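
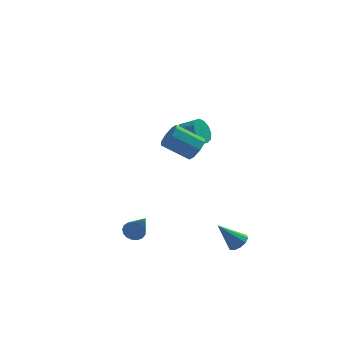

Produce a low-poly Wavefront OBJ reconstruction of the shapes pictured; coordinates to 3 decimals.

v 1.247 2.875 0.368
v 1.77 3.257 -0.119
v 2.556 2.846 0.405
v 2.033 2.465 0.892
v 1.687 3.541 0.229
v 2.473 3.13 0.752
v 1.464 3.614 0.621
v 2.251 3.203 1.144
v 1.173 3.452 0.932
v 1.959 3.041 1.455
v 0.905 3.107 1.065
v 1.691 2.697 1.588
v 0.745 2.689 0.976
v 1.532 2.278 1.5
v 0.745 2.33 0.695
v 1.531 1.919 1.218
v 0.904 2.144 0.31
v 1.69 1.733 0.833
v 1.172 2.19 -0.057
v 1.958 1.779 0.466
v 1.464 2.454 -0.288
v 2.25 2.043 0.235
v 1.686 2.851 -0.311
v 2.473 2.441 0.212
v 0.902 -2.473 2.674
v 1.242 -2.709 3.275
v -0.103 -2.323 4.187
v -0.442 -2.087 3.586
v 1.332 -2.166 3.178
v -0.013 -1.78 4.09
v 1.17 -1.803 2.786
v -0.175 -1.417 3.697
v 0.851 -1.832 2.328
v -0.493 -1.447 3.24
v 0.563 -2.237 2.073
v -0.782 -1.851 2.985
v 0.473 -2.78 2.17
v -0.872 -2.394 3.082
v 0.635 -3.143 2.563
v -0.71 -2.757 3.474
v 0.953 -3.113 3.02
v -0.391 -2.728 3.932
v -2.297 -2.81 -2.766
v -1.989 -2.333 -2.545
v -1.863 -3.83 -1.174
v -2.26 -2.293 -2.445
v -2.54 -2.372 -2.42
v -2.764 -2.551 -2.473
v -2.881 -2.79 -2.594
v -2.864 -3.033 -2.754
v -2.717 -3.226 -2.918
v -2.474 -3.323 -3.046
v -2.19 -3.303 -3.11
v -1.93 -3.17 -3.096
v -1.755 -2.955 -3.006
v -1.703 -2.707 -2.861
v -1.788 -2.482 -2.695
v 2.882 -3.239 -3.912
v 3.341 -3.398 -3.527
v 1.858 -3.081 -2.628
v 3.348 -3.017 -3.568
v 3.177 -2.721 -3.741
v 2.893 -2.623 -3.98
v 2.605 -2.761 -4.192
v 2.423 -3.081 -4.298
v 2.416 -3.462 -4.256
v 2.587 -3.758 -4.083
v 2.871 -3.856 -3.845
v 3.159 -3.718 -3.632
f 2 1 5
f 2 5 3
f 3 5 6
f 3 6 4
f 5 1 7
f 5 7 6
f 6 7 8
f 6 8 4
f 7 1 9
f 7 9 8
f 8 9 10
f 8 10 4
f 9 1 11
f 9 11 10
f 10 11 12
f 10 12 4
f 11 1 13
f 11 13 12
f 12 13 14
f 12 14 4
f 13 1 15
f 13 15 14
f 14 15 16
f 14 16 4
f 15 1 17
f 15 17 16
f 16 17 18
f 16 18 4
f 17 1 19
f 17 19 18
f 18 19 20
f 18 20 4
f 19 1 21
f 19 21 20
f 20 21 22
f 20 22 4
f 21 1 23
f 21 23 22
f 22 23 24
f 22 24 4
f 23 1 2
f 23 2 24
f 24 2 3
f 24 3 4
f 26 25 29
f 26 29 27
f 27 29 30
f 27 30 28
f 29 25 31
f 29 31 30
f 30 31 32
f 30 32 28
f 31 25 33
f 31 33 32
f 32 33 34
f 32 34 28
f 33 25 35
f 33 35 34
f 34 35 36
f 34 36 28
f 35 25 37
f 35 37 36
f 36 37 38
f 36 38 28
f 37 25 39
f 37 39 38
f 38 39 40
f 38 40 28
f 39 25 41
f 39 41 40
f 40 41 42
f 40 42 28
f 41 25 26
f 41 26 42
f 42 26 27
f 42 27 28
f 44 43 46
f 44 46 45
f 46 43 47
f 46 47 45
f 47 43 48
f 47 48 45
f 48 43 49
f 48 49 45
f 49 43 50
f 49 50 45
f 50 43 51
f 50 51 45
f 51 43 52
f 51 52 45
f 52 43 53
f 52 53 45
f 53 43 54
f 53 54 45
f 54 43 55
f 54 55 45
f 55 43 56
f 55 56 45
f 56 43 57
f 56 57 45
f 57 43 44
f 57 44 45
f 59 58 61
f 59 61 60
f 61 58 62
f 61 62 60
f 62 58 63
f 62 63 60
f 63 58 64
f 63 64 60
f 64 58 65
f 64 65 60
f 65 58 66
f 65 66 60
f 66 58 67
f 66 67 60
f 67 58 68
f 67 68 60
f 68 58 69
f 68 69 60
f 69 58 59
f 69 59 60



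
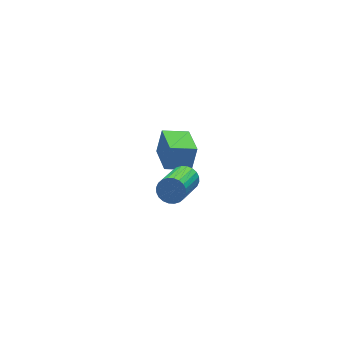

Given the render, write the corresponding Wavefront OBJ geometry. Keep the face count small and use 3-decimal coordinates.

v -0.063 0.833 -1.457
v 0.325 1.007 -0.144
v 0.349 2.489 -1.798
v 0.737 2.663 -0.485
v 1.183 0.457 -1.775
v 1.571 0.631 -0.462
v 1.595 2.113 -2.116
v 1.983 2.287 -0.803
v -1.044 -3.131 2.128
v -0.518 -3.497 2.353
v -1.829 -4.776 3.338
v -2.356 -4.409 3.112
v -0.544 -3.319 2.548
v -1.856 -4.598 3.533
v -0.647 -3.113 2.679
v -1.959 -4.392 3.664
v -0.81 -2.909 2.726
v -2.122 -4.188 3.711
v -1.009 -2.739 2.682
v -2.321 -4.018 3.667
v -1.213 -2.629 2.554
v -2.525 -3.907 3.539
v -1.392 -2.595 2.36
v -2.704 -3.873 3.345
v -1.517 -2.642 2.132
v -2.829 -3.921 3.116
v -1.571 -2.764 1.902
v -2.882 -4.043 2.887
v -1.544 -2.942 1.707
v -2.856 -4.221 2.692
v -1.441 -3.148 1.576
v -2.753 -4.427 2.561
v -1.278 -3.352 1.529
v -2.59 -4.631 2.514
v -1.079 -3.522 1.573
v -2.391 -4.801 2.558
v -0.875 -3.633 1.701
v -2.187 -4.911 2.686
v -0.696 -3.667 1.895
v -2.008 -4.945 2.88
v -0.571 -3.619 2.124
v -1.883 -4.898 3.108
f 2 4 1
f 5 2 1
f 1 4 3
f 3 5 1
f 2 8 4
f 6 2 5
f 6 8 2
f 4 8 3
f 7 5 3
f 3 8 7
f 7 6 5
f 8 6 7
f 10 9 13
f 10 13 11
f 11 13 14
f 11 14 12
f 13 9 15
f 13 15 14
f 14 15 16
f 14 16 12
f 15 9 17
f 15 17 16
f 16 17 18
f 16 18 12
f 17 9 19
f 17 19 18
f 18 19 20
f 18 20 12
f 19 9 21
f 19 21 20
f 20 21 22
f 20 22 12
f 21 9 23
f 21 23 22
f 22 23 24
f 22 24 12
f 23 9 25
f 23 25 24
f 24 25 26
f 24 26 12
f 25 9 27
f 25 27 26
f 26 27 28
f 26 28 12
f 27 9 29
f 27 29 28
f 28 29 30
f 28 30 12
f 29 9 31
f 29 31 30
f 30 31 32
f 30 32 12
f 31 9 33
f 31 33 32
f 32 33 34
f 32 34 12
f 33 9 35
f 33 35 34
f 34 35 36
f 34 36 12
f 35 9 37
f 35 37 36
f 36 37 38
f 36 38 12
f 37 9 39
f 37 39 38
f 38 39 40
f 38 40 12
f 39 9 41
f 39 41 40
f 40 41 42
f 40 42 12
f 41 9 10
f 41 10 42
f 42 10 11
f 42 11 12



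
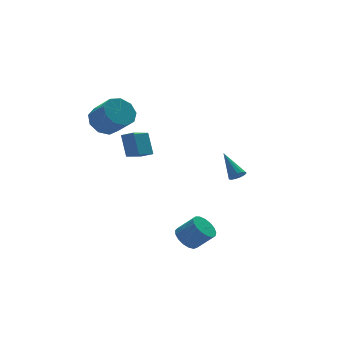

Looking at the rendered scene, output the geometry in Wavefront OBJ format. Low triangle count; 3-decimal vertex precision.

v -2.69 3.149 2.96
v -1.759 3.652 3.18
v -1.36 2.413 4.32
v -2.29 1.911 4.1
v -2.291 3.896 3.632
v -1.891 2.657 4.771
v -3.009 3.79 3.769
v -2.609 2.551 4.908
v -3.578 3.385 3.528
v -3.178 2.146 4.667
v -3.731 2.87 3.021
v -3.332 1.631 4.161
v -3.397 2.485 2.486
v -2.998 1.246 3.625
v -2.732 2.412 2.173
v -2.333 1.173 3.312
v -2.047 2.683 2.228
v -1.648 1.444 3.367
v -1.663 3.173 2.626
v -1.264 1.934 3.765
v -2.074 1.642 0.601
v -1.969 2.488 1.931
v -0.716 2.494 -0.049
v -0.611 3.34 1.281
v -1.569 1.08 0.919
v -1.464 1.926 2.249
v -0.211 1.932 0.269
v -0.106 2.778 1.599
v 3.16 -1.876 -0.623
v 3.687 -1.755 -0.725
v 3.06 -0.424 0.583
v 3.519 -1.595 -0.931
v 3.238 -1.525 -1.039
v 2.931 -1.565 -1.015
v 2.697 -1.705 -0.867
v 2.61 -1.898 -0.641
v 2.698 -2.085 -0.41
v 2.932 -2.205 -0.246
v 3.238 -2.221 -0.202
v 3.52 -2.127 -0.291
v 3.687 -1.953 -0.486
v -0.938 -3.432 -3.877
v -0.541 -3.914 -4.482
v 0.236 -4.571 -3.448
v -0.162 -4.088 -2.843
v -0.299 -3.577 -4.449
v 0.477 -4.233 -3.415
v -0.204 -3.206 -4.285
v 0.573 -3.863 -3.251
v -0.277 -2.887 -4.028
v 0.5 -3.544 -2.994
v -0.501 -2.693 -3.736
v 0.275 -3.349 -2.702
v -0.826 -2.668 -3.476
v -0.049 -3.324 -2.442
v -1.176 -2.818 -3.308
v -0.4 -3.474 -2.275
v -1.472 -3.108 -3.271
v -0.695 -3.765 -2.237
v -1.646 -3.473 -3.372
v -0.869 -4.13 -2.338
v -1.657 -3.828 -3.589
v -0.88 -4.485 -2.555
v -1.504 -4.093 -3.872
v -0.727 -4.749 -2.838
v -1.221 -4.206 -4.156
v -0.445 -4.862 -3.122
v -0.874 -4.141 -4.376
v -0.097 -4.798 -3.342
f 2 1 5
f 2 5 3
f 3 5 6
f 3 6 4
f 5 1 7
f 5 7 6
f 6 7 8
f 6 8 4
f 7 1 9
f 7 9 8
f 8 9 10
f 8 10 4
f 9 1 11
f 9 11 10
f 10 11 12
f 10 12 4
f 11 1 13
f 11 13 12
f 12 13 14
f 12 14 4
f 13 1 15
f 13 15 14
f 14 15 16
f 14 16 4
f 15 1 17
f 15 17 16
f 16 17 18
f 16 18 4
f 17 1 19
f 17 19 18
f 18 19 20
f 18 20 4
f 19 1 2
f 19 2 20
f 20 2 3
f 20 3 4
f 22 24 21
f 25 22 21
f 21 24 23
f 23 25 21
f 22 28 24
f 26 22 25
f 26 28 22
f 24 28 23
f 27 25 23
f 23 28 27
f 27 26 25
f 28 26 27
f 30 29 32
f 30 32 31
f 32 29 33
f 32 33 31
f 33 29 34
f 33 34 31
f 34 29 35
f 34 35 31
f 35 29 36
f 35 36 31
f 36 29 37
f 36 37 31
f 37 29 38
f 37 38 31
f 38 29 39
f 38 39 31
f 39 29 40
f 39 40 31
f 40 29 41
f 40 41 31
f 41 29 30
f 41 30 31
f 43 42 46
f 43 46 44
f 44 46 47
f 44 47 45
f 46 42 48
f 46 48 47
f 47 48 49
f 47 49 45
f 48 42 50
f 48 50 49
f 49 50 51
f 49 51 45
f 50 42 52
f 50 52 51
f 51 52 53
f 51 53 45
f 52 42 54
f 52 54 53
f 53 54 55
f 53 55 45
f 54 42 56
f 54 56 55
f 55 56 57
f 55 57 45
f 56 42 58
f 56 58 57
f 57 58 59
f 57 59 45
f 58 42 60
f 58 60 59
f 59 60 61
f 59 61 45
f 60 42 62
f 60 62 61
f 61 62 63
f 61 63 45
f 62 42 64
f 62 64 63
f 63 64 65
f 63 65 45
f 64 42 66
f 64 66 65
f 65 66 67
f 65 67 45
f 66 42 68
f 66 68 67
f 67 68 69
f 67 69 45
f 68 42 43
f 68 43 69
f 69 43 44
f 69 44 45



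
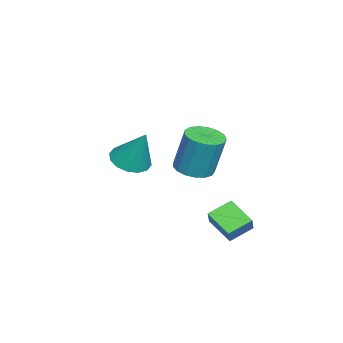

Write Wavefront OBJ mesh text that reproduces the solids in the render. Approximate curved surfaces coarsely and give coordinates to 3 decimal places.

v -3.584 -4.061 -2.44
v -2.834 -3.509 -2.903
v -3.036 -3.179 -0.5
v -3.27 -3.194 -2.922
v -3.791 -3.112 -2.813
v -4.256 -3.284 -2.603
v -4.541 -3.664 -2.35
v -4.57 -4.15 -2.121
v -4.334 -4.612 -1.977
v -3.898 -4.927 -1.958
v -3.377 -5.009 -2.067
v -2.912 -4.838 -2.277
v -2.627 -4.458 -2.53
v -2.598 -3.971 -2.759
v 1.618 0.065 -0.1
v 2.353 -0.48 -0.003
v 2.477 0.051 2.056
v 1.742 0.595 1.96
v 2.525 -0.09 -0.114
v 2.649 0.441 1.945
v 2.489 0.335 -0.222
v 2.613 0.866 1.838
v 2.254 0.699 -0.301
v 2.377 1.23 1.758
v 1.873 0.917 -0.335
v 1.996 1.448 1.724
v 1.433 0.94 -0.314
v 1.557 1.471 1.745
v 1.036 0.762 -0.245
v 1.16 1.293 1.814
v 0.773 0.425 -0.142
v 0.896 0.956 1.917
v 0.703 0.005 -0.029
v 0.826 0.536 2.03
v 0.843 -0.401 0.067
v 0.966 0.13 2.126
v 1.16 -0.701 0.125
v 1.284 -0.17 2.184
v 1.582 -0.825 0.132
v 1.706 -0.294 2.191
v 2.013 -0.746 0.086
v 2.137 -0.215 2.145
v -0.23 2.35 -4.456
v -1.016 1.259 -3.749
v 0.413 2.415 -3.641
v -0.374 1.324 -2.933
v 0.534 1.456 -4.987
v -0.253 0.365 -4.279
v 1.176 1.521 -4.171
v 0.39 0.43 -3.464
f 2 1 4
f 2 4 3
f 4 1 5
f 4 5 3
f 5 1 6
f 5 6 3
f 6 1 7
f 6 7 3
f 7 1 8
f 7 8 3
f 8 1 9
f 8 9 3
f 9 1 10
f 9 10 3
f 10 1 11
f 10 11 3
f 11 1 12
f 11 12 3
f 12 1 13
f 12 13 3
f 13 1 14
f 13 14 3
f 14 1 2
f 14 2 3
f 16 15 19
f 16 19 17
f 17 19 20
f 17 20 18
f 19 15 21
f 19 21 20
f 20 21 22
f 20 22 18
f 21 15 23
f 21 23 22
f 22 23 24
f 22 24 18
f 23 15 25
f 23 25 24
f 24 25 26
f 24 26 18
f 25 15 27
f 25 27 26
f 26 27 28
f 26 28 18
f 27 15 29
f 27 29 28
f 28 29 30
f 28 30 18
f 29 15 31
f 29 31 30
f 30 31 32
f 30 32 18
f 31 15 33
f 31 33 32
f 32 33 34
f 32 34 18
f 33 15 35
f 33 35 34
f 34 35 36
f 34 36 18
f 35 15 37
f 35 37 36
f 36 37 38
f 36 38 18
f 37 15 39
f 37 39 38
f 38 39 40
f 38 40 18
f 39 15 41
f 39 41 40
f 40 41 42
f 40 42 18
f 41 15 16
f 41 16 42
f 42 16 17
f 42 17 18
f 44 46 43
f 47 44 43
f 43 46 45
f 45 47 43
f 44 50 46
f 48 44 47
f 48 50 44
f 46 50 45
f 49 47 45
f 45 50 49
f 49 48 47
f 50 48 49



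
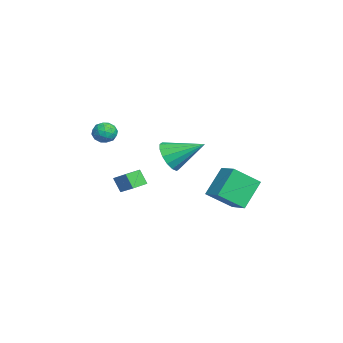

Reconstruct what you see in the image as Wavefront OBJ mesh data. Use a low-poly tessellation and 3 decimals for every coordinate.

v 2.564 3.468 -2.47
v 2.883 2.126 -1.425
v 1.671 4.318 -1.104
v 1.991 2.977 -0.059
v 3.589 3.983 -2.121
v 3.909 2.642 -1.076
v 2.697 4.834 -0.755
v 3.016 3.492 0.29
v 2.597 0.414 1.007
v 3.413 0.507 0.51
v 2.983 2.086 1.953
v 3.069 0.74 0.237
v 2.599 0.886 0.171
v 2.128 0.906 0.329
v 1.783 0.794 0.668
v 1.656 0.58 1.098
v 1.781 0.321 1.504
v 2.124 0.088 1.776
v 2.594 -0.059 1.842
v 3.065 -0.078 1.685
v 3.411 0.034 1.345
v 3.538 0.248 0.915
v 1.874 -1.608 -0.391
v 2.794 -1.022 0.24
v 2.204 -1.266 -1.19
v 3.124 -0.68 -0.559
v 2.376 -2.3 -0.481
v 3.296 -1.714 0.15
v 2.706 -1.958 -1.28
v 3.626 -1.372 -0.649
v 0.7 -2.028 2.051
v 1.246 -2.298 1.741
v 0.294 -3.042 2.219
v 0.84 -3.312 1.909
v 0.908 -3.008 2.518
v 1.159 -2.381 2.413
v 0.381 -2.959 1.547
v 0.632 -2.332 1.442
v 1.049 -2.873 1.429
v 1.375 -2.904 2.029
v 0.165 -2.436 1.931
v 0.491 -2.467 2.531
v 1.008 -2.074 1.881
v 0.532 -3.266 2.079
v 0.572 -3.088 2.437
v 0.892 -3.246 2.254
v 0.957 -2.123 2.276
v 1.278 -2.281 2.094
v 1.08 -2.699 2.551
v 0.262 -3.059 1.866
v 0.583 -3.217 1.684
v 0.648 -2.094 1.706
v 0.968 -2.252 1.523
v 0.46 -2.641 1.409
v 1.214 -2.57 1.515
v 0.975 -3.167 1.615
v 0.705 -2.959 1.401
v 0.853 -2.591 1.34
v 1.405 -2.588 1.868
v 1.167 -3.185 1.967
v 1.207 -3.006 2.325
v 1.354 -2.637 2.264
v 1.289 -2.927 1.685
v 0.373 -2.155 1.993
v 0.135 -2.752 2.092
v 0.186 -2.703 1.696
v 0.333 -2.334 1.635
v 0.565 -2.173 2.345
v 0.326 -2.77 2.445
v 0.687 -2.749 2.62
v 0.835 -2.381 2.559
v 0.251 -2.413 2.275
f 2 4 1
f 5 2 1
f 1 4 3
f 3 5 1
f 2 8 4
f 6 2 5
f 6 8 2
f 4 8 3
f 7 5 3
f 3 8 7
f 7 6 5
f 8 6 7
f 10 9 12
f 10 12 11
f 12 9 13
f 12 13 11
f 13 9 14
f 13 14 11
f 14 9 15
f 14 15 11
f 15 9 16
f 15 16 11
f 16 9 17
f 16 17 11
f 17 9 18
f 17 18 11
f 18 9 19
f 18 19 11
f 19 9 20
f 19 20 11
f 20 9 21
f 20 21 11
f 21 9 22
f 21 22 11
f 22 9 10
f 22 10 11
f 24 26 23
f 27 24 23
f 23 26 25
f 25 27 23
f 24 30 26
f 28 24 27
f 28 30 24
f 26 30 25
f 29 27 25
f 25 30 29
f 29 28 27
f 30 28 29
f 31 68 47
f 68 42 71
f 47 71 36
f 68 71 47
f 31 47 43
f 47 36 48
f 43 48 32
f 47 48 43
f 31 43 52
f 43 32 53
f 52 53 38
f 43 53 52
f 31 52 64
f 52 38 67
f 64 67 41
f 52 67 64
f 31 64 68
f 64 41 72
f 68 72 42
f 64 72 68
f 32 48 59
f 48 36 62
f 59 62 40
f 48 62 59
f 36 71 49
f 71 42 70
f 49 70 35
f 71 70 49
f 42 72 69
f 72 41 65
f 69 65 33
f 72 65 69
f 41 67 66
f 67 38 54
f 66 54 37
f 67 54 66
f 38 53 58
f 53 32 55
f 58 55 39
f 53 55 58
f 34 60 46
f 60 40 61
f 46 61 35
f 60 61 46
f 34 46 44
f 46 35 45
f 44 45 33
f 46 45 44
f 34 44 51
f 44 33 50
f 51 50 37
f 44 50 51
f 34 51 56
f 51 37 57
f 56 57 39
f 51 57 56
f 34 56 60
f 56 39 63
f 60 63 40
f 56 63 60
f 35 61 49
f 61 40 62
f 49 62 36
f 61 62 49
f 33 45 69
f 45 35 70
f 69 70 42
f 45 70 69
f 37 50 66
f 50 33 65
f 66 65 41
f 50 65 66
f 39 57 58
f 57 37 54
f 58 54 38
f 57 54 58
f 40 63 59
f 63 39 55
f 59 55 32
f 63 55 59



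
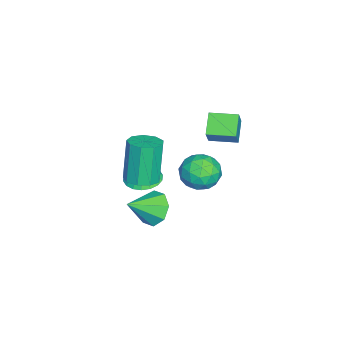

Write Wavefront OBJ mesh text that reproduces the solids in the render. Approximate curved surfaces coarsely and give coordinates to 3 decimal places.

v -3.944 1.367 -2.739
v -2.943 1.174 -2.744
v -4.177 0.126 -1.676
v -3.176 -0.067 -1.681
v -3.529 0.788 -1.25
v -3.384 1.555 -1.907
v -3.736 -0.255 -2.513
v -3.591 0.512 -3.17
v -2.814 0.172 -2.604
v -2.686 0.816 -1.824
v -4.434 0.484 -2.596
v -4.306 1.128 -1.816
v -3.423 1.379 -2.835
v -3.697 -0.079 -1.585
v -3.904 0.423 -1.332
v -3.316 0.31 -1.335
v -3.683 1.603 -2.343
v -3.094 1.49 -2.346
v -3.438 1.263 -1.468
v -4.026 -0.19 -2.074
v -3.437 -0.303 -2.077
v -3.804 0.99 -3.085
v -3.216 0.877 -3.088
v -3.682 0.037 -2.952
v -2.758 0.677 -2.756
v -2.896 -0.052 -2.131
v -3.225 -0.163 -2.62
v -3.14 0.288 -3.006
v -2.683 1.056 -2.297
v -2.82 0.327 -1.672
v -3.028 0.829 -1.419
v -2.943 1.28 -1.805
v -2.607 0.467 -2.215
v -4.3 0.973 -2.748
v -4.437 0.244 -2.123
v -4.177 0.02 -2.615
v -4.092 0.471 -3.001
v -4.224 1.352 -2.289
v -4.362 0.623 -1.664
v -3.98 1.012 -1.414
v -3.895 1.463 -1.8
v -4.513 0.833 -2.205
v -2.777 1.163 0.691
v -3.758 1.078 1.34
v -2.857 2.459 0.739
v -3.839 2.374 1.388
v -2.181 1.166 1.592
v -3.163 1.081 2.241
v -2.262 2.462 1.64
v -3.243 2.377 2.289
v -1.072 -1.316 -0.891
v -0.227 -1.173 -0.964
v -0.968 -1.384 0.171
v -0.37 -0.82 -0.928
v -0.653 -0.565 -0.884
v -1.018 -0.459 -0.842
v -1.394 -0.523 -0.809
v -1.706 -0.744 -0.793
v -1.893 -1.078 -0.796
v -1.917 -1.459 -0.818
v -1.773 -1.812 -0.855
v -1.491 -2.067 -0.899
v -1.125 -2.173 -0.941
v -0.749 -2.109 -0.974
v -0.437 -1.888 -0.99
v -0.251 -1.554 -0.987
v -0.755 -0.773 -2.595
v -0.424 -1.177 -3.365
v 0.155 -1.727 -1.705
v -0.035 -0.617 -3.163
v -0.067 -0.148 -2.628
v -0.502 -0.046 -2.074
v -1.085 -0.37 -1.825
v -1.475 -0.93 -2.028
v -1.442 -1.399 -2.562
v -1.007 -1.501 -3.116
v 1.727 -0.653 1.584
v 2.294 -1.146 1.754
v 1.739 -1.12 3.685
v 1.173 -0.627 3.516
v 2.467 -0.651 1.797
v 1.913 -0.624 3.728
v 2.295 -0.157 1.74
v 1.74 -0.13 3.672
v 1.856 0.105 1.611
v 1.302 0.132 3.542
v 1.358 0.012 1.469
v 0.803 0.039 3.401
v 1.032 -0.392 1.381
v 0.477 -0.366 3.313
v 1.032 -0.919 1.388
v 0.477 -0.892 3.32
v 1.357 -1.321 1.487
v 0.802 -1.295 3.419
v 1.855 -1.411 1.631
v 1.301 -1.384 3.563
f 1 38 17
f 38 12 41
f 17 41 6
f 38 41 17
f 1 17 13
f 17 6 18
f 13 18 2
f 17 18 13
f 1 13 22
f 13 2 23
f 22 23 8
f 13 23 22
f 1 22 34
f 22 8 37
f 34 37 11
f 22 37 34
f 1 34 38
f 34 11 42
f 38 42 12
f 34 42 38
f 2 18 29
f 18 6 32
f 29 32 10
f 18 32 29
f 6 41 19
f 41 12 40
f 19 40 5
f 41 40 19
f 12 42 39
f 42 11 35
f 39 35 3
f 42 35 39
f 11 37 36
f 37 8 24
f 36 24 7
f 37 24 36
f 8 23 28
f 23 2 25
f 28 25 9
f 23 25 28
f 4 30 16
f 30 10 31
f 16 31 5
f 30 31 16
f 4 16 14
f 16 5 15
f 14 15 3
f 16 15 14
f 4 14 21
f 14 3 20
f 21 20 7
f 14 20 21
f 4 21 26
f 21 7 27
f 26 27 9
f 21 27 26
f 4 26 30
f 26 9 33
f 30 33 10
f 26 33 30
f 5 31 19
f 31 10 32
f 19 32 6
f 31 32 19
f 3 15 39
f 15 5 40
f 39 40 12
f 15 40 39
f 7 20 36
f 20 3 35
f 36 35 11
f 20 35 36
f 9 27 28
f 27 7 24
f 28 24 8
f 27 24 28
f 10 33 29
f 33 9 25
f 29 25 2
f 33 25 29
f 44 46 43
f 47 44 43
f 43 46 45
f 45 47 43
f 44 50 46
f 48 44 47
f 48 50 44
f 46 50 45
f 49 47 45
f 45 50 49
f 49 48 47
f 50 48 49
f 52 51 54
f 52 54 53
f 54 51 55
f 54 55 53
f 55 51 56
f 55 56 53
f 56 51 57
f 56 57 53
f 57 51 58
f 57 58 53
f 58 51 59
f 58 59 53
f 59 51 60
f 59 60 53
f 60 51 61
f 60 61 53
f 61 51 62
f 61 62 53
f 62 51 63
f 62 63 53
f 63 51 64
f 63 64 53
f 64 51 65
f 64 65 53
f 65 51 66
f 65 66 53
f 66 51 52
f 66 52 53
f 68 67 70
f 68 70 69
f 70 67 71
f 70 71 69
f 71 67 72
f 71 72 69
f 72 67 73
f 72 73 69
f 73 67 74
f 73 74 69
f 74 67 75
f 74 75 69
f 75 67 76
f 75 76 69
f 76 67 68
f 76 68 69
f 78 77 81
f 78 81 79
f 79 81 82
f 79 82 80
f 81 77 83
f 81 83 82
f 82 83 84
f 82 84 80
f 83 77 85
f 83 85 84
f 84 85 86
f 84 86 80
f 85 77 87
f 85 87 86
f 86 87 88
f 86 88 80
f 87 77 89
f 87 89 88
f 88 89 90
f 88 90 80
f 89 77 91
f 89 91 90
f 90 91 92
f 90 92 80
f 91 77 93
f 91 93 92
f 92 93 94
f 92 94 80
f 93 77 95
f 93 95 94
f 94 95 96
f 94 96 80
f 95 77 78
f 95 78 96
f 96 78 79
f 96 79 80



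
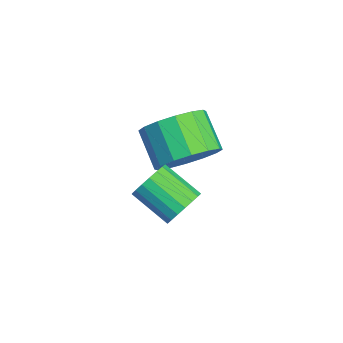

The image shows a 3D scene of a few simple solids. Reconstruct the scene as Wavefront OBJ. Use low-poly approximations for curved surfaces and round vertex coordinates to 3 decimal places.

v -1.331 0.594 -1.512
v -0.703 0.527 -0.648
v -1.862 0.299 0.176
v -2.489 0.366 -0.688
v -0.836 1.063 -0.687
v -1.995 0.835 0.137
v -1.102 1.474 -0.947
v -2.261 1.246 -0.123
v -1.429 1.648 -1.359
v -2.588 1.42 -0.535
v -1.73 1.54 -1.811
v -2.889 1.313 -0.988
v -1.923 1.179 -2.184
v -3.082 0.951 -1.36
v -1.958 0.661 -2.376
v -3.117 0.433 -1.552
v -1.825 0.125 -2.337
v -2.984 -0.103 -1.513
v -1.559 -0.286 -2.077
v -2.718 -0.514 -1.253
v -1.232 -0.46 -1.665
v -2.391 -0.688 -0.841
v -0.931 -0.353 -1.212
v -2.09 -0.58 -0.389
v -0.738 0.009 -0.84
v -1.897 -0.219 -0.016
v 1.241 -0.148 -1.088
v 1.681 -0.222 -0.562
v 0.759 -1.045 0.095
v 0.319 -0.972 -0.432
v 1.518 0.026 -0.481
v 0.596 -0.797 0.176
v 1.301 0.238 -0.52
v 0.378 -0.585 0.136
v 1.071 0.375 -0.672
v 0.148 -0.448 -0.015
v 0.875 0.407 -0.906
v -0.048 -0.416 -0.25
v 0.752 0.33 -1.177
v -0.171 -0.493 -0.52
v 0.726 0.158 -1.429
v -0.197 -0.665 -0.773
v 0.801 -0.075 -1.615
v -0.121 -0.898 -0.958
v 0.964 -0.323 -1.696
v 0.042 -1.146 -1.039
v 1.182 -0.535 -1.656
v 0.259 -1.358 -1
v 1.412 -0.672 -1.505
v 0.489 -1.495 -0.848
v 1.608 -0.704 -1.27
v 0.685 -1.527 -0.614
v 1.731 -0.627 -1
v 0.808 -1.45 -0.343
v 1.757 -0.455 -0.747
v 0.834 -1.278 -0.091
f 2 1 5
f 2 5 3
f 3 5 6
f 3 6 4
f 5 1 7
f 5 7 6
f 6 7 8
f 6 8 4
f 7 1 9
f 7 9 8
f 8 9 10
f 8 10 4
f 9 1 11
f 9 11 10
f 10 11 12
f 10 12 4
f 11 1 13
f 11 13 12
f 12 13 14
f 12 14 4
f 13 1 15
f 13 15 14
f 14 15 16
f 14 16 4
f 15 1 17
f 15 17 16
f 16 17 18
f 16 18 4
f 17 1 19
f 17 19 18
f 18 19 20
f 18 20 4
f 19 1 21
f 19 21 20
f 20 21 22
f 20 22 4
f 21 1 23
f 21 23 22
f 22 23 24
f 22 24 4
f 23 1 25
f 23 25 24
f 24 25 26
f 24 26 4
f 25 1 2
f 25 2 26
f 26 2 3
f 26 3 4
f 28 27 31
f 28 31 29
f 29 31 32
f 29 32 30
f 31 27 33
f 31 33 32
f 32 33 34
f 32 34 30
f 33 27 35
f 33 35 34
f 34 35 36
f 34 36 30
f 35 27 37
f 35 37 36
f 36 37 38
f 36 38 30
f 37 27 39
f 37 39 38
f 38 39 40
f 38 40 30
f 39 27 41
f 39 41 40
f 40 41 42
f 40 42 30
f 41 27 43
f 41 43 42
f 42 43 44
f 42 44 30
f 43 27 45
f 43 45 44
f 44 45 46
f 44 46 30
f 45 27 47
f 45 47 46
f 46 47 48
f 46 48 30
f 47 27 49
f 47 49 48
f 48 49 50
f 48 50 30
f 49 27 51
f 49 51 50
f 50 51 52
f 50 52 30
f 51 27 53
f 51 53 52
f 52 53 54
f 52 54 30
f 53 27 55
f 53 55 54
f 54 55 56
f 54 56 30
f 55 27 28
f 55 28 56
f 56 28 29
f 56 29 30



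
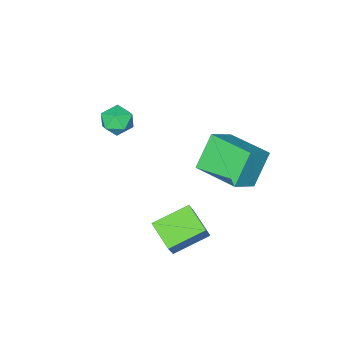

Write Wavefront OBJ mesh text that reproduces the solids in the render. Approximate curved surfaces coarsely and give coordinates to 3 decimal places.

v 0.66 2.819 -0.621
v 0.453 1.657 -0.077
v -0.756 3.345 -0.037
v -0.963 2.182 0.507
v 1.283 3.238 0.513
v 1.076 2.075 1.057
v -0.133 3.763 1.097
v -0.34 2.601 1.641
v -1.189 -1.549 2.953
v -0.575 -1.341 3.345
v -0.985 -2.719 3.255
v -0.371 -2.511 3.647
v -1.061 -2.322 3.895
v -1.187 -1.599 3.709
v -0.373 -2.461 2.891
v -0.499 -1.738 2.705
v -0.071 -1.905 3.306
v -0.496 -1.819 3.927
v -1.064 -2.241 2.673
v -1.489 -2.155 3.294
v -3.204 0.995 0.875
v -4.172 0.824 2.238
v -3.429 2.94 0.96
v -4.397 2.769 2.322
v -2.063 1.091 1.698
v -3.031 0.92 3.06
v -2.288 3.036 1.782
v -3.256 2.865 3.145
f 2 4 1
f 5 2 1
f 1 4 3
f 3 5 1
f 2 8 4
f 6 2 5
f 6 8 2
f 4 8 3
f 7 5 3
f 3 8 7
f 7 6 5
f 8 6 7
f 9 20 14
f 9 14 10
f 9 10 16
f 9 16 19
f 9 19 20
f 10 14 18
f 14 20 13
f 20 19 11
f 19 16 15
f 16 10 17
f 12 18 13
f 12 13 11
f 12 11 15
f 12 15 17
f 12 17 18
f 13 18 14
f 11 13 20
f 15 11 19
f 17 15 16
f 18 17 10
f 22 24 21
f 25 22 21
f 21 24 23
f 23 25 21
f 22 28 24
f 26 22 25
f 26 28 22
f 24 28 23
f 27 25 23
f 23 28 27
f 27 26 25
f 28 26 27



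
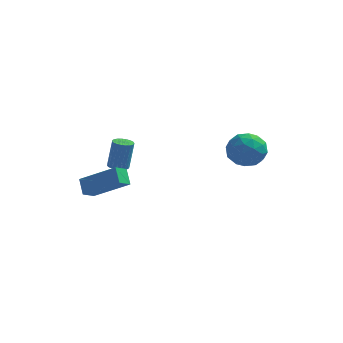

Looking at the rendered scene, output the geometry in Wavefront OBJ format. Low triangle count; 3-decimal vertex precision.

v -2.52 1.509 -4.242
v -1.977 1.615 -4.333
v -1.758 1.876 -2.708
v -2.3 1.771 -2.618
v -2.072 1.826 -4.354
v -1.852 2.088 -2.729
v -2.244 1.983 -4.356
v -2.025 2.245 -2.731
v -2.464 2.058 -4.338
v -2.244 2.32 -2.714
v -2.693 2.038 -4.304
v -2.474 2.3 -2.68
v -2.893 1.926 -4.259
v -2.673 2.188 -2.635
v -3.028 1.743 -4.211
v -2.808 2.005 -2.587
v -3.075 1.519 -4.169
v -2.855 1.781 -2.544
v -3.026 1.293 -4.139
v -2.806 1.555 -2.515
v -2.89 1.105 -4.127
v -2.67 1.367 -2.503
v -2.689 0.986 -4.135
v -2.47 1.248 -2.511
v -2.46 0.958 -4.162
v -2.24 1.22 -2.537
v -2.24 1.025 -4.202
v -2.021 1.287 -2.578
v -2.069 1.176 -4.249
v -1.85 1.438 -2.625
v -1.976 1.385 -4.296
v -1.757 1.647 -2.671
v -1.085 -4.45 -1.878
v -1.4 -3.829 -1.231
v -2.912 -4.173 -3.034
v -3.227 -3.552 -2.387
v -0.713 -3.808 -2.313
v -1.028 -3.187 -1.666
v -2.54 -3.531 -3.469
v -2.855 -2.91 -2.822
v 3.902 3.381 -2.544
v 4.422 2.56 -1.999
v 3.218 2.18 -3.701
v 3.738 1.359 -3.156
v 2.888 1.896 -2.675
v 3.311 2.638 -1.96
v 4.329 2.102 -3.74
v 4.752 2.844 -3.025
v 4.686 1.769 -2.738
v 3.796 1.642 -2.08
v 3.844 3.098 -3.62
v 2.954 2.971 -2.962
v 4.222 3.076 -2.17
v 3.418 1.664 -3.53
v 2.918 1.979 -3.248
v 3.224 1.497 -2.927
v 3.569 3.122 -2.147
v 3.875 2.64 -1.826
v 2.973 2.249 -2.224
v 3.765 2.1 -3.874
v 4.071 1.618 -3.553
v 4.416 3.243 -2.773
v 4.722 2.761 -2.452
v 4.667 2.491 -3.476
v 4.683 2.129 -2.284
v 4.281 1.422 -2.964
v 4.628 1.859 -3.308
v 4.877 2.296 -2.887
v 4.16 2.054 -1.897
v 3.758 1.348 -2.577
v 3.258 1.663 -2.295
v 3.507 2.1 -1.874
v 4.315 1.589 -2.332
v 3.882 3.392 -3.123
v 3.48 2.686 -3.803
v 4.133 2.64 -3.826
v 4.382 3.077 -3.405
v 3.359 3.318 -2.736
v 2.957 2.611 -3.416
v 2.763 2.444 -2.813
v 3.012 2.881 -2.392
v 3.325 3.151 -3.368
f 2 1 5
f 2 5 3
f 3 5 6
f 3 6 4
f 5 1 7
f 5 7 6
f 6 7 8
f 6 8 4
f 7 1 9
f 7 9 8
f 8 9 10
f 8 10 4
f 9 1 11
f 9 11 10
f 10 11 12
f 10 12 4
f 11 1 13
f 11 13 12
f 12 13 14
f 12 14 4
f 13 1 15
f 13 15 14
f 14 15 16
f 14 16 4
f 15 1 17
f 15 17 16
f 16 17 18
f 16 18 4
f 17 1 19
f 17 19 18
f 18 19 20
f 18 20 4
f 19 1 21
f 19 21 20
f 20 21 22
f 20 22 4
f 21 1 23
f 21 23 22
f 22 23 24
f 22 24 4
f 23 1 25
f 23 25 24
f 24 25 26
f 24 26 4
f 25 1 27
f 25 27 26
f 26 27 28
f 26 28 4
f 27 1 29
f 27 29 28
f 28 29 30
f 28 30 4
f 29 1 31
f 29 31 30
f 30 31 32
f 30 32 4
f 31 1 2
f 31 2 32
f 32 2 3
f 32 3 4
f 34 36 33
f 37 34 33
f 33 36 35
f 35 37 33
f 34 40 36
f 38 34 37
f 38 40 34
f 36 40 35
f 39 37 35
f 35 40 39
f 39 38 37
f 40 38 39
f 41 78 57
f 78 52 81
f 57 81 46
f 78 81 57
f 41 57 53
f 57 46 58
f 53 58 42
f 57 58 53
f 41 53 62
f 53 42 63
f 62 63 48
f 53 63 62
f 41 62 74
f 62 48 77
f 74 77 51
f 62 77 74
f 41 74 78
f 74 51 82
f 78 82 52
f 74 82 78
f 42 58 69
f 58 46 72
f 69 72 50
f 58 72 69
f 46 81 59
f 81 52 80
f 59 80 45
f 81 80 59
f 52 82 79
f 82 51 75
f 79 75 43
f 82 75 79
f 51 77 76
f 77 48 64
f 76 64 47
f 77 64 76
f 48 63 68
f 63 42 65
f 68 65 49
f 63 65 68
f 44 70 56
f 70 50 71
f 56 71 45
f 70 71 56
f 44 56 54
f 56 45 55
f 54 55 43
f 56 55 54
f 44 54 61
f 54 43 60
f 61 60 47
f 54 60 61
f 44 61 66
f 61 47 67
f 66 67 49
f 61 67 66
f 44 66 70
f 66 49 73
f 70 73 50
f 66 73 70
f 45 71 59
f 71 50 72
f 59 72 46
f 71 72 59
f 43 55 79
f 55 45 80
f 79 80 52
f 55 80 79
f 47 60 76
f 60 43 75
f 76 75 51
f 60 75 76
f 49 67 68
f 67 47 64
f 68 64 48
f 67 64 68
f 50 73 69
f 73 49 65
f 69 65 42
f 73 65 69



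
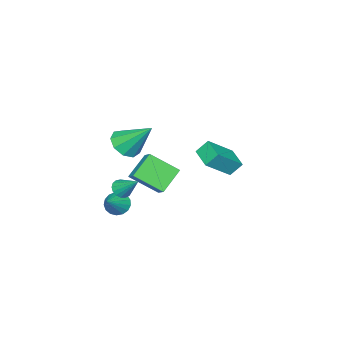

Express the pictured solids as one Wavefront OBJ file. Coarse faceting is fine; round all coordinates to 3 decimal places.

v 0.069 -3.587 -3.562
v 0.479 -4.032 -3.989
v 1.311 -3.313 -2.658
v 0.516 -3.712 -4.138
v 0.451 -3.365 -4.155
v 0.299 -3.068 -4.036
v 0.094 -2.89 -3.808
v -0.117 -2.872 -3.524
v -0.285 -3.018 -3.248
v -0.372 -3.295 -3.045
v -0.358 -3.638 -2.959
v -0.246 -3.97 -3.012
v -0.062 -4.214 -3.191
v 0.152 -4.315 -3.454
v 0.347 -4.249 -3.742
v 1.564 -1.889 2.241
v 2.195 -2.342 2.771
v 1.336 -0.451 3.739
v 2.49 -1.908 2.399
v 2.352 -1.465 1.953
v 1.845 -1.221 1.642
v 1.207 -1.29 1.611
v 0.735 -1.639 1.874
v 0.651 -2.105 2.309
v 0.995 -2.47 2.712
v 1.604 -2.564 2.894
v 1.612 -2.127 -1.078
v 2.034 -1.886 -1.412
v 1.768 -0.993 -0.062
v 1.797 -1.767 -1.508
v 1.517 -1.731 -1.505
v 1.258 -1.786 -1.404
v 1.081 -1.919 -1.229
v 1.026 -2.099 -1.019
v 1.105 -2.286 -0.822
v 1.3 -2.436 -0.684
v 1.567 -2.516 -0.636
v 1.844 -2.506 -0.689
v 2.068 -2.41 -0.832
v 2.188 -2.249 -1.03
v 2.176 -2.059 -1.239
v -2.84 -5.037 -3.548
v -4.189 -4.925 -2.519
v -3.564 -3.602 -4.652
v -4.912 -3.49 -3.623
v -2.348 -4.35 -2.977
v -3.696 -4.238 -1.948
v -3.071 -2.915 -4.081
v -4.42 -2.803 -3.052
v -1.106 1.92 0.992
v -1.516 2.367 1.684
v -0.406 2.971 0.728
v -0.817 3.418 1.42
v 0.197 1.342 2.14
v -0.214 1.789 2.832
v 0.896 2.393 1.876
v 0.486 2.84 2.568
f 2 1 4
f 2 4 3
f 4 1 5
f 4 5 3
f 5 1 6
f 5 6 3
f 6 1 7
f 6 7 3
f 7 1 8
f 7 8 3
f 8 1 9
f 8 9 3
f 9 1 10
f 9 10 3
f 10 1 11
f 10 11 3
f 11 1 12
f 11 12 3
f 12 1 13
f 12 13 3
f 13 1 14
f 13 14 3
f 14 1 15
f 14 15 3
f 15 1 2
f 15 2 3
f 17 16 19
f 17 19 18
f 19 16 20
f 19 20 18
f 20 16 21
f 20 21 18
f 21 16 22
f 21 22 18
f 22 16 23
f 22 23 18
f 23 16 24
f 23 24 18
f 24 16 25
f 24 25 18
f 25 16 26
f 25 26 18
f 26 16 17
f 26 17 18
f 28 27 30
f 28 30 29
f 30 27 31
f 30 31 29
f 31 27 32
f 31 32 29
f 32 27 33
f 32 33 29
f 33 27 34
f 33 34 29
f 34 27 35
f 34 35 29
f 35 27 36
f 35 36 29
f 36 27 37
f 36 37 29
f 37 27 38
f 37 38 29
f 38 27 39
f 38 39 29
f 39 27 40
f 39 40 29
f 40 27 41
f 40 41 29
f 41 27 28
f 41 28 29
f 43 45 42
f 46 43 42
f 42 45 44
f 44 46 42
f 43 49 45
f 47 43 46
f 47 49 43
f 45 49 44
f 48 46 44
f 44 49 48
f 48 47 46
f 49 47 48
f 51 53 50
f 54 51 50
f 50 53 52
f 52 54 50
f 51 57 53
f 55 51 54
f 55 57 51
f 53 57 52
f 56 54 52
f 52 57 56
f 56 55 54
f 57 55 56



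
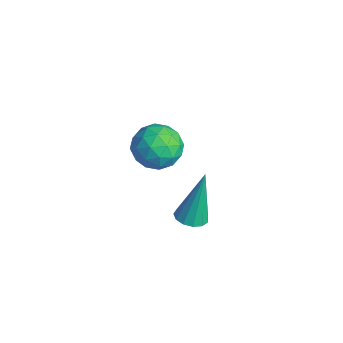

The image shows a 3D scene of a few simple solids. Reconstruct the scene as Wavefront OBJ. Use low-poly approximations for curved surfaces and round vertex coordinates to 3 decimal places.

v -3.095 2.363 -1.911
v -2.353 2.438 -1.231
v -3.807 1.202 -1.009
v -3.065 1.277 -0.329
v -3.724 2.033 -0.441
v -3.285 2.75 -0.999
v -2.875 0.89 -1.241
v -2.436 1.607 -1.799
v -2.218 1.527 -0.817
v -2.742 2.233 -0.322
v -3.418 1.407 -1.918
v -3.942 2.113 -1.423
v -2.662 2.502 -1.65
v -3.498 1.138 -0.59
v -3.886 1.582 -0.656
v -3.45 1.626 -0.256
v -3.209 2.686 -1.514
v -2.773 2.73 -1.114
v -3.579 2.492 -0.649
v -3.387 0.91 -1.126
v -2.951 0.954 -0.726
v -2.71 2.014 -1.984
v -2.274 2.058 -1.584
v -2.581 1.148 -1.591
v -2.146 2.011 -1.007
v -2.564 1.329 -0.477
v -2.453 1.101 -1.013
v -2.194 1.523 -1.341
v -2.455 2.426 -0.716
v -2.873 1.744 -0.186
v -3.26 2.188 -0.252
v -3.002 2.61 -0.58
v -2.375 1.891 -0.473
v -3.287 1.896 -2.054
v -3.705 1.214 -1.524
v -3.158 1.03 -1.66
v -2.9 1.452 -1.988
v -3.596 2.311 -1.763
v -4.014 1.629 -1.233
v -3.966 2.117 -0.899
v -3.707 2.539 -1.227
v -3.785 1.749 -1.767
v 1.156 1.138 -0.856
v 1.742 1.266 -0.859
v 1.044 1.702 1.196
v 1.582 1.551 -0.946
v 1.287 1.705 -1.004
v 0.95 1.679 -1.015
v 0.679 1.481 -0.976
v 0.559 1.175 -0.898
v 0.628 0.857 -0.807
v 0.865 0.628 -0.731
v 1.195 0.561 -0.695
v 1.512 0.678 -0.71
v 1.716 0.94 -0.771
f 1 38 17
f 38 12 41
f 17 41 6
f 38 41 17
f 1 17 13
f 17 6 18
f 13 18 2
f 17 18 13
f 1 13 22
f 13 2 23
f 22 23 8
f 13 23 22
f 1 22 34
f 22 8 37
f 34 37 11
f 22 37 34
f 1 34 38
f 34 11 42
f 38 42 12
f 34 42 38
f 2 18 29
f 18 6 32
f 29 32 10
f 18 32 29
f 6 41 19
f 41 12 40
f 19 40 5
f 41 40 19
f 12 42 39
f 42 11 35
f 39 35 3
f 42 35 39
f 11 37 36
f 37 8 24
f 36 24 7
f 37 24 36
f 8 23 28
f 23 2 25
f 28 25 9
f 23 25 28
f 4 30 16
f 30 10 31
f 16 31 5
f 30 31 16
f 4 16 14
f 16 5 15
f 14 15 3
f 16 15 14
f 4 14 21
f 14 3 20
f 21 20 7
f 14 20 21
f 4 21 26
f 21 7 27
f 26 27 9
f 21 27 26
f 4 26 30
f 26 9 33
f 30 33 10
f 26 33 30
f 5 31 19
f 31 10 32
f 19 32 6
f 31 32 19
f 3 15 39
f 15 5 40
f 39 40 12
f 15 40 39
f 7 20 36
f 20 3 35
f 36 35 11
f 20 35 36
f 9 27 28
f 27 7 24
f 28 24 8
f 27 24 28
f 10 33 29
f 33 9 25
f 29 25 2
f 33 25 29
f 44 43 46
f 44 46 45
f 46 43 47
f 46 47 45
f 47 43 48
f 47 48 45
f 48 43 49
f 48 49 45
f 49 43 50
f 49 50 45
f 50 43 51
f 50 51 45
f 51 43 52
f 51 52 45
f 52 43 53
f 52 53 45
f 53 43 54
f 53 54 45
f 54 43 55
f 54 55 45
f 55 43 44
f 55 44 45



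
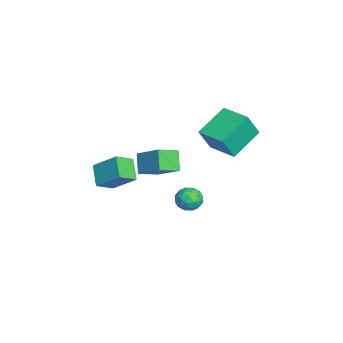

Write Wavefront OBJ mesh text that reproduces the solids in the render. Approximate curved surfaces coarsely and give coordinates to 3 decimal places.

v 0.129 2.096 -3.595
v 0.898 2.163 -3.803
v 0.102 0.897 -4.077
v 0.871 0.964 -4.285
v 0.668 0.924 -3.513
v 0.684 1.665 -3.215
v 0.316 1.395 -4.665
v 0.332 2.136 -4.367
v 1.013 1.729 -4.464
v 1.231 1.438 -3.752
v -0.231 1.622 -4.128
v -0.013 1.331 -3.416
v 0.516 2.235 -3.656
v 0.484 0.825 -4.224
v 0.365 0.802 -3.77
v 0.816 0.841 -3.892
v 0.39 1.942 -3.311
v 0.842 1.981 -3.433
v 0.707 1.253 -3.263
v 0.158 1.079 -4.447
v 0.61 1.118 -4.569
v 0.184 2.219 -3.988
v 0.635 2.258 -4.11
v 0.293 1.807 -4.617
v 1.036 2.019 -4.167
v 1.02 1.314 -4.451
v 0.693 1.568 -4.674
v 0.703 2.004 -4.499
v 1.163 1.848 -3.749
v 1.147 1.143 -4.033
v 1.028 1.12 -3.579
v 1.038 1.555 -3.404
v 1.231 1.593 -4.138
v -0.147 1.917 -3.847
v -0.163 1.212 -4.131
v -0.038 1.505 -4.476
v -0.028 1.94 -4.301
v -0.02 1.746 -3.429
v -0.036 1.041 -3.713
v 0.297 1.056 -3.381
v 0.307 1.492 -3.206
v -0.231 1.467 -3.742
v -0.992 -2.62 -2.565
v -0.364 -3.457 -1.977
v -0.361 -1.373 -1.464
v 0.267 -2.209 -0.875
v 0.093 -2.411 -3.425
v 0.721 -3.247 -2.836
v 0.724 -1.163 -2.323
v 1.352 -2 -1.735
v 2.081 -0.004 -1.02
v 1.268 -0.092 -0.048
v 3.111 1.1 -0.059
v 2.298 1.012 0.913
v 2.722 -0.992 -0.573
v 1.909 -1.08 0.399
v 3.752 0.112 0.388
v 2.939 0.024 1.36
v -1.945 2.629 -1.509
v -1.414 1.999 -0.023
v -3.291 3.945 -0.47
v -2.76 3.314 1.017
v -0.68 3.866 -1.437
v -0.149 3.235 0.05
v -2.026 5.181 -0.397
v -1.495 4.551 1.089
f 1 38 17
f 38 12 41
f 17 41 6
f 38 41 17
f 1 17 13
f 17 6 18
f 13 18 2
f 17 18 13
f 1 13 22
f 13 2 23
f 22 23 8
f 13 23 22
f 1 22 34
f 22 8 37
f 34 37 11
f 22 37 34
f 1 34 38
f 34 11 42
f 38 42 12
f 34 42 38
f 2 18 29
f 18 6 32
f 29 32 10
f 18 32 29
f 6 41 19
f 41 12 40
f 19 40 5
f 41 40 19
f 12 42 39
f 42 11 35
f 39 35 3
f 42 35 39
f 11 37 36
f 37 8 24
f 36 24 7
f 37 24 36
f 8 23 28
f 23 2 25
f 28 25 9
f 23 25 28
f 4 30 16
f 30 10 31
f 16 31 5
f 30 31 16
f 4 16 14
f 16 5 15
f 14 15 3
f 16 15 14
f 4 14 21
f 14 3 20
f 21 20 7
f 14 20 21
f 4 21 26
f 21 7 27
f 26 27 9
f 21 27 26
f 4 26 30
f 26 9 33
f 30 33 10
f 26 33 30
f 5 31 19
f 31 10 32
f 19 32 6
f 31 32 19
f 3 15 39
f 15 5 40
f 39 40 12
f 15 40 39
f 7 20 36
f 20 3 35
f 36 35 11
f 20 35 36
f 9 27 28
f 27 7 24
f 28 24 8
f 27 24 28
f 10 33 29
f 33 9 25
f 29 25 2
f 33 25 29
f 44 46 43
f 47 44 43
f 43 46 45
f 45 47 43
f 44 50 46
f 48 44 47
f 48 50 44
f 46 50 45
f 49 47 45
f 45 50 49
f 49 48 47
f 50 48 49
f 52 54 51
f 55 52 51
f 51 54 53
f 53 55 51
f 52 58 54
f 56 52 55
f 56 58 52
f 54 58 53
f 57 55 53
f 53 58 57
f 57 56 55
f 58 56 57
f 60 62 59
f 63 60 59
f 59 62 61
f 61 63 59
f 60 66 62
f 64 60 63
f 64 66 60
f 62 66 61
f 65 63 61
f 61 66 65
f 65 64 63
f 66 64 65



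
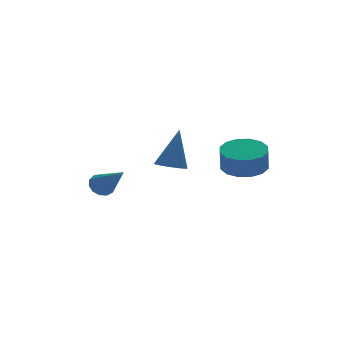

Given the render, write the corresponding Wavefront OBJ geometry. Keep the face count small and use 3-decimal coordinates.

v -0.555 -0.194 1.032
v 0.02 0.136 0.808
v 0.015 0.074 2.888
v -0.186 0.368 0.837
v -0.465 0.489 0.906
v -0.761 0.474 0.999
v -1.017 0.327 1.099
v -1.182 0.077 1.185
v -1.222 -0.227 1.241
v -1.13 -0.524 1.256
v -0.924 -0.756 1.226
v -0.645 -0.877 1.158
v -0.348 -0.862 1.065
v -0.092 -0.715 0.965
v 0.072 -0.465 0.879
v 0.112 -0.161 0.822
v -4.057 -0.867 0.843
v -3.641 -0.605 1.15
v -3.923 -2.433 1.997
v -3.924 -0.525 1.291
v -4.25 -0.553 1.291
v -4.514 -0.681 1.148
v -4.633 -0.869 0.908
v -4.57 -1.055 0.647
v -4.343 -1.182 0.449
v -4.026 -1.209 0.375
v -3.719 -1.128 0.45
v -3.519 -0.963 0.65
v -3.49 -0.769 0.91
v 1.059 -3.246 1.691
v 1.993 -3.041 1.905
v 1.815 -3.269 2.903
v 0.881 -3.474 2.689
v 1.746 -2.601 1.961
v 1.568 -2.83 2.96
v 1.315 -2.334 1.945
v 1.137 -2.563 2.944
v 0.815 -2.312 1.861
v 0.637 -2.541 2.86
v 0.381 -2.539 1.731
v 0.202 -2.768 2.73
v 0.128 -2.956 1.591
v -0.05 -3.185 2.589
v 0.125 -3.451 1.477
v -0.053 -3.679 2.475
v 0.372 -3.89 1.42
v 0.194 -4.119 2.419
v 0.803 -4.157 1.436
v 0.625 -4.386 2.435
v 1.303 -4.179 1.52
v 1.125 -4.408 2.519
v 1.738 -3.952 1.65
v 1.559 -4.181 2.649
v 1.99 -3.535 1.791
v 1.812 -3.764 2.789
f 2 1 4
f 2 4 3
f 4 1 5
f 4 5 3
f 5 1 6
f 5 6 3
f 6 1 7
f 6 7 3
f 7 1 8
f 7 8 3
f 8 1 9
f 8 9 3
f 9 1 10
f 9 10 3
f 10 1 11
f 10 11 3
f 11 1 12
f 11 12 3
f 12 1 13
f 12 13 3
f 13 1 14
f 13 14 3
f 14 1 15
f 14 15 3
f 15 1 16
f 15 16 3
f 16 1 2
f 16 2 3
f 18 17 20
f 18 20 19
f 20 17 21
f 20 21 19
f 21 17 22
f 21 22 19
f 22 17 23
f 22 23 19
f 23 17 24
f 23 24 19
f 24 17 25
f 24 25 19
f 25 17 26
f 25 26 19
f 26 17 27
f 26 27 19
f 27 17 28
f 27 28 19
f 28 17 29
f 28 29 19
f 29 17 18
f 29 18 19
f 31 30 34
f 31 34 32
f 32 34 35
f 32 35 33
f 34 30 36
f 34 36 35
f 35 36 37
f 35 37 33
f 36 30 38
f 36 38 37
f 37 38 39
f 37 39 33
f 38 30 40
f 38 40 39
f 39 40 41
f 39 41 33
f 40 30 42
f 40 42 41
f 41 42 43
f 41 43 33
f 42 30 44
f 42 44 43
f 43 44 45
f 43 45 33
f 44 30 46
f 44 46 45
f 45 46 47
f 45 47 33
f 46 30 48
f 46 48 47
f 47 48 49
f 47 49 33
f 48 30 50
f 48 50 49
f 49 50 51
f 49 51 33
f 50 30 52
f 50 52 51
f 51 52 53
f 51 53 33
f 52 30 54
f 52 54 53
f 53 54 55
f 53 55 33
f 54 30 31
f 54 31 55
f 55 31 32
f 55 32 33



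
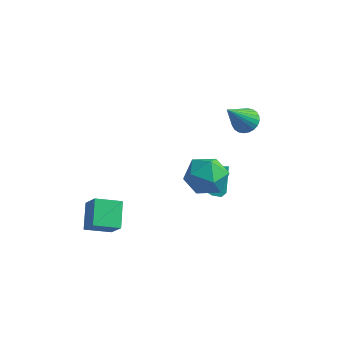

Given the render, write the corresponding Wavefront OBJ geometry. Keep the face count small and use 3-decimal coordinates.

v -2.368 -3.905 -3.285
v -1.591 -4.34 -2.179
v -2.898 -2.674 -2.429
v -2.121 -3.11 -1.323
v -1.239 -3.09 -3.757
v -0.462 -3.526 -2.651
v -1.769 -1.86 -2.901
v -0.992 -2.295 -1.795
v 2.429 0.545 -1.256
v 3.302 0.686 -1.894
v 3.251 1.035 -0.024
v 2.952 1.262 -1.89
v 2.403 1.564 -1.643
v 1.863 1.477 -1.249
v 1.54 1.034 -0.858
v 1.557 0.404 -0.618
v 1.906 -0.171 -0.623
v 2.456 -0.473 -0.869
v 2.995 -0.386 -1.263
v 3.318 0.056 -1.655
v 4.155 -1.805 1.929
v 4.73 -2.214 2.899
v 2.69 -3.026 2.281
v 3.265 -3.435 3.251
v 2.824 -2.321 3.241
v 3.729 -1.566 3.024
v 3.691 -3.674 2.156
v 4.596 -2.919 1.939
v 4.443 -3.369 3.039
v 3.906 -2.533 3.71
v 3.514 -2.707 1.47
v 2.977 -1.871 2.141
v 3.087 3.375 1.652
v 3.544 2.808 1.371
v 2.593 2.125 3.368
v 3.742 2.965 1.542
v 3.839 3.184 1.729
v 3.823 3.432 1.905
v 3.694 3.671 2.042
v 3.473 3.865 2.12
v 3.193 3.985 2.126
v 2.897 4.011 2.06
v 2.63 3.941 1.932
v 2.433 3.785 1.761
v 2.335 3.566 1.574
v 2.352 3.318 1.398
v 2.48 3.078 1.261
v 2.701 2.884 1.184
v 2.981 2.765 1.177
v 3.277 2.738 1.243
f 2 4 1
f 5 2 1
f 1 4 3
f 3 5 1
f 2 8 4
f 6 2 5
f 6 8 2
f 4 8 3
f 7 5 3
f 3 8 7
f 7 6 5
f 8 6 7
f 10 9 12
f 10 12 11
f 12 9 13
f 12 13 11
f 13 9 14
f 13 14 11
f 14 9 15
f 14 15 11
f 15 9 16
f 15 16 11
f 16 9 17
f 16 17 11
f 17 9 18
f 17 18 11
f 18 9 19
f 18 19 11
f 19 9 20
f 19 20 11
f 20 9 10
f 20 10 11
f 21 32 26
f 21 26 22
f 21 22 28
f 21 28 31
f 21 31 32
f 22 26 30
f 26 32 25
f 32 31 23
f 31 28 27
f 28 22 29
f 24 30 25
f 24 25 23
f 24 23 27
f 24 27 29
f 24 29 30
f 25 30 26
f 23 25 32
f 27 23 31
f 29 27 28
f 30 29 22
f 34 33 36
f 34 36 35
f 36 33 37
f 36 37 35
f 37 33 38
f 37 38 35
f 38 33 39
f 38 39 35
f 39 33 40
f 39 40 35
f 40 33 41
f 40 41 35
f 41 33 42
f 41 42 35
f 42 33 43
f 42 43 35
f 43 33 44
f 43 44 35
f 44 33 45
f 44 45 35
f 45 33 46
f 45 46 35
f 46 33 47
f 46 47 35
f 47 33 48
f 47 48 35
f 48 33 49
f 48 49 35
f 49 33 50
f 49 50 35
f 50 33 34
f 50 34 35



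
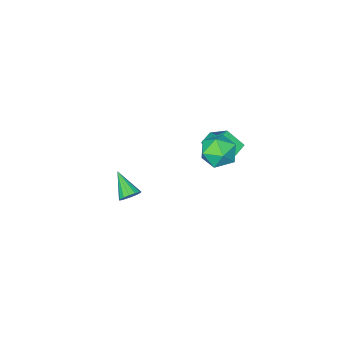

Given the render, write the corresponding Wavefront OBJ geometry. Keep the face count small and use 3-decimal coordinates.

v -2.785 -0.379 -2.89
v -2.459 0.093 -1.996
v -1.201 -0.993 -3.144
v -0.875 -0.521 -2.25
v -1.542 -1.346 -2.202
v -2.522 -0.966 -2.045
v -1.138 0.066 -3.095
v -2.118 0.446 -2.938
v -1.441 0.368 -2.123
v -1.691 -0.504 -1.571
v -1.969 -0.396 -3.569
v -2.219 -1.268 -3.017
v -3.431 -3.089 -3.934
v -3.46 -1.773 -2.826
v -3.952 -2.328 -4.851
v -3.98 -1.012 -3.743
v -2.68 -2.868 -4.177
v -2.708 -1.552 -3.069
v -3.2 -2.107 -5.094
v -3.229 -0.791 -3.986
v 3.693 -0.326 -2.751
v 4.206 -0.529 -2.93
v 3.507 -1.574 -1.869
v 4.268 -0.365 -2.686
v 4.175 -0.191 -2.459
v 3.954 -0.053 -2.311
v 3.662 0.012 -2.281
v 3.379 -0.014 -2.377
v 3.179 -0.123 -2.573
v 3.118 -0.287 -2.817
v 3.21 -0.461 -3.044
v 3.432 -0.599 -3.192
v 3.723 -0.664 -3.222
v 4.007 -0.638 -3.126
f 1 12 6
f 1 6 2
f 1 2 8
f 1 8 11
f 1 11 12
f 2 6 10
f 6 12 5
f 12 11 3
f 11 8 7
f 8 2 9
f 4 10 5
f 4 5 3
f 4 3 7
f 4 7 9
f 4 9 10
f 5 10 6
f 3 5 12
f 7 3 11
f 9 7 8
f 10 9 2
f 14 16 13
f 17 14 13
f 13 16 15
f 15 17 13
f 14 20 16
f 18 14 17
f 18 20 14
f 16 20 15
f 19 17 15
f 15 20 19
f 19 18 17
f 20 18 19
f 22 21 24
f 22 24 23
f 24 21 25
f 24 25 23
f 25 21 26
f 25 26 23
f 26 21 27
f 26 27 23
f 27 21 28
f 27 28 23
f 28 21 29
f 28 29 23
f 29 21 30
f 29 30 23
f 30 21 31
f 30 31 23
f 31 21 32
f 31 32 23
f 32 21 33
f 32 33 23
f 33 21 34
f 33 34 23
f 34 21 22
f 34 22 23



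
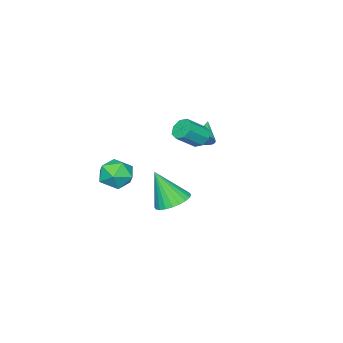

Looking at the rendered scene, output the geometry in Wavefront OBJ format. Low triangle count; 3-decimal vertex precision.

v 3.43 1.534 1.244
v 4.256 1.068 1.485
v 2.764 0.152 0.855
v 3.59 -0.314 1.096
v 3.041 0.101 1.791
v 3.453 0.954 2.032
v 3.567 0.266 0.308
v 3.979 1.119 0.549
v 4.34 0.284 0.907
v 4.015 0.182 1.823
v 3.005 1.038 0.517
v 2.68 0.936 1.433
v -2.679 1.114 0.873
v -2.353 1.09 1.352
v -3.741 0.546 1.567
v -2.465 1.322 1.37
v -2.62 1.513 1.29
v -2.786 1.624 1.127
v -2.931 1.635 0.914
v -3.026 1.542 0.693
v -3.053 1.365 0.507
v -3.005 1.138 0.394
v -2.893 0.906 0.375
v -2.739 0.716 0.456
v -2.572 0.604 0.619
v -2.427 0.593 0.832
v -2.332 0.686 1.053
v -2.306 0.863 1.239
v -0.972 0.486 -2.963
v -0.019 0.789 -2.957
v -0.688 -0.446 -1.057
v -0.196 1.091 -2.783
v -0.491 1.3 -2.636
v -0.859 1.385 -2.539
v -1.245 1.334 -2.507
v -1.589 1.153 -2.544
v -1.839 0.871 -2.645
v -1.957 0.53 -2.794
v -1.925 0.183 -2.969
v -1.748 -0.118 -3.142
v -1.453 -0.327 -3.289
v -1.085 -0.413 -3.386
v -0.7 -0.361 -3.418
v -0.356 -0.181 -3.381
v -0.106 0.101 -3.28
v 0.012 0.442 -3.131
v 0.389 3.205 3.22
v 0.815 3.212 2.743
v 1.738 2.803 3.563
v 1.311 2.795 4.04
v 0.793 3.639 2.982
v 1.716 3.23 3.801
v 0.534 3.812 3.36
v 1.457 3.403 4.179
v 0.19 3.629 3.656
v 1.113 3.22 4.475
v -0.038 3.197 3.697
v 0.885 2.788 4.517
v -0.016 2.77 3.459
v 0.907 2.361 4.278
v 0.243 2.597 3.081
v 1.166 2.188 3.9
v 0.587 2.78 2.785
v 1.51 2.371 3.604
f 1 12 6
f 1 6 2
f 1 2 8
f 1 8 11
f 1 11 12
f 2 6 10
f 6 12 5
f 12 11 3
f 11 8 7
f 8 2 9
f 4 10 5
f 4 5 3
f 4 3 7
f 4 7 9
f 4 9 10
f 5 10 6
f 3 5 12
f 7 3 11
f 9 7 8
f 10 9 2
f 14 13 16
f 14 16 15
f 16 13 17
f 16 17 15
f 17 13 18
f 17 18 15
f 18 13 19
f 18 19 15
f 19 13 20
f 19 20 15
f 20 13 21
f 20 21 15
f 21 13 22
f 21 22 15
f 22 13 23
f 22 23 15
f 23 13 24
f 23 24 15
f 24 13 25
f 24 25 15
f 25 13 26
f 25 26 15
f 26 13 27
f 26 27 15
f 27 13 28
f 27 28 15
f 28 13 14
f 28 14 15
f 30 29 32
f 30 32 31
f 32 29 33
f 32 33 31
f 33 29 34
f 33 34 31
f 34 29 35
f 34 35 31
f 35 29 36
f 35 36 31
f 36 29 37
f 36 37 31
f 37 29 38
f 37 38 31
f 38 29 39
f 38 39 31
f 39 29 40
f 39 40 31
f 40 29 41
f 40 41 31
f 41 29 42
f 41 42 31
f 42 29 43
f 42 43 31
f 43 29 44
f 43 44 31
f 44 29 45
f 44 45 31
f 45 29 46
f 45 46 31
f 46 29 30
f 46 30 31
f 48 47 51
f 48 51 49
f 49 51 52
f 49 52 50
f 51 47 53
f 51 53 52
f 52 53 54
f 52 54 50
f 53 47 55
f 53 55 54
f 54 55 56
f 54 56 50
f 55 47 57
f 55 57 56
f 56 57 58
f 56 58 50
f 57 47 59
f 57 59 58
f 58 59 60
f 58 60 50
f 59 47 61
f 59 61 60
f 60 61 62
f 60 62 50
f 61 47 63
f 61 63 62
f 62 63 64
f 62 64 50
f 63 47 48
f 63 48 64
f 64 48 49
f 64 49 50



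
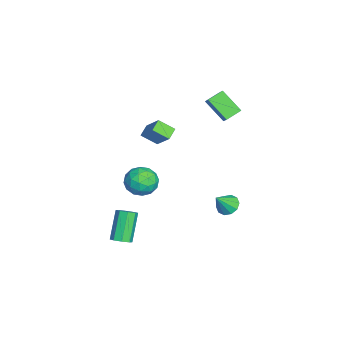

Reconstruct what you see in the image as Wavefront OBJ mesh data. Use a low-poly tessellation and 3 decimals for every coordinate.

v 3.35 -2.389 -4.561
v 3.864 -2.304 -4.19
v 2.665 -2.027 -2.588
v 2.15 -2.111 -2.959
v 3.702 -1.885 -4.384
v 2.503 -1.607 -2.783
v 3.334 -1.76 -4.682
v 2.134 -1.483 -3.08
v 2.974 -2.004 -4.908
v 1.775 -1.727 -3.307
v 2.835 -2.473 -4.932
v 1.636 -2.196 -3.33
v 2.997 -2.893 -4.737
v 1.798 -2.615 -3.136
v 3.366 -3.017 -4.44
v 2.166 -2.74 -2.838
v 3.725 -2.773 -4.213
v 2.526 -2.496 -2.612
v 2.712 3.573 -1.772
v 3.368 3.787 -2.01
v 3.328 2.907 -0.668
v 3.211 4.105 -1.73
v 2.863 4.219 -1.467
v 2.457 4.087 -1.32
v 2.149 3.759 -1.346
v 2.055 3.36 -1.535
v 2.213 3.042 -1.814
v 2.561 2.928 -2.078
v 2.966 3.06 -2.224
v 3.275 3.388 -2.198
v -0.449 -1.437 1.689
v -1.136 -1.13 2.039
v -0.366 -0.49 1.024
v -1.053 -0.184 1.374
v 0.453 -0.716 2.826
v -0.234 -0.41 3.176
v 0.536 0.23 2.161
v -0.151 0.537 2.511
v -1.291 3.247 2.434
v -2.038 2.177 3.57
v -1.867 4.061 2.821
v -2.615 2.992 3.957
v -0.625 3.428 3.043
v -1.373 2.359 4.179
v -1.202 4.243 3.43
v -1.949 3.173 4.566
v -1.874 -0.917 -3.612
v -1.273 -0.451 -2.826
v -1.267 -2.509 -3.134
v -0.666 -2.043 -2.348
v -1.756 -2.059 -2.266
v -2.131 -1.075 -2.561
v -0.409 -1.885 -3.399
v -0.784 -0.901 -3.694
v -0.367 -1.05 -2.694
v -1.2 -1.157 -1.994
v -1.34 -1.803 -3.966
v -2.173 -1.91 -3.266
v -1.627 -0.545 -3.261
v -0.913 -2.415 -2.699
v -1.554 -2.425 -2.651
v -1.2 -2.151 -2.189
v -2.132 -0.911 -3.105
v -1.778 -0.638 -2.643
v -2.062 -1.582 -2.314
v -0.762 -2.322 -3.317
v -0.408 -2.049 -2.855
v -1.34 -0.809 -3.771
v -0.986 -0.535 -3.309
v -0.478 -1.378 -3.646
v -0.741 -0.622 -2.722
v -0.384 -1.558 -2.441
v -0.233 -1.465 -3.058
v -0.454 -0.887 -3.232
v -1.231 -0.686 -2.31
v -0.874 -1.621 -2.029
v -1.514 -1.63 -1.98
v -1.735 -1.052 -2.154
v -0.698 -1.037 -2.233
v -1.666 -1.339 -3.931
v -1.309 -2.274 -3.65
v -0.805 -1.908 -3.806
v -1.026 -1.33 -3.98
v -2.156 -1.402 -3.519
v -1.799 -2.338 -3.238
v -2.086 -2.073 -2.728
v -2.307 -1.495 -2.902
v -1.842 -1.923 -3.727
f 2 1 5
f 2 5 3
f 3 5 6
f 3 6 4
f 5 1 7
f 5 7 6
f 6 7 8
f 6 8 4
f 7 1 9
f 7 9 8
f 8 9 10
f 8 10 4
f 9 1 11
f 9 11 10
f 10 11 12
f 10 12 4
f 11 1 13
f 11 13 12
f 12 13 14
f 12 14 4
f 13 1 15
f 13 15 14
f 14 15 16
f 14 16 4
f 15 1 17
f 15 17 16
f 16 17 18
f 16 18 4
f 17 1 2
f 17 2 18
f 18 2 3
f 18 3 4
f 20 19 22
f 20 22 21
f 22 19 23
f 22 23 21
f 23 19 24
f 23 24 21
f 24 19 25
f 24 25 21
f 25 19 26
f 25 26 21
f 26 19 27
f 26 27 21
f 27 19 28
f 27 28 21
f 28 19 29
f 28 29 21
f 29 19 30
f 29 30 21
f 30 19 20
f 30 20 21
f 32 34 31
f 35 32 31
f 31 34 33
f 33 35 31
f 32 38 34
f 36 32 35
f 36 38 32
f 34 38 33
f 37 35 33
f 33 38 37
f 37 36 35
f 38 36 37
f 40 42 39
f 43 40 39
f 39 42 41
f 41 43 39
f 40 46 42
f 44 40 43
f 44 46 40
f 42 46 41
f 45 43 41
f 41 46 45
f 45 44 43
f 46 44 45
f 47 84 63
f 84 58 87
f 63 87 52
f 84 87 63
f 47 63 59
f 63 52 64
f 59 64 48
f 63 64 59
f 47 59 68
f 59 48 69
f 68 69 54
f 59 69 68
f 47 68 80
f 68 54 83
f 80 83 57
f 68 83 80
f 47 80 84
f 80 57 88
f 84 88 58
f 80 88 84
f 48 64 75
f 64 52 78
f 75 78 56
f 64 78 75
f 52 87 65
f 87 58 86
f 65 86 51
f 87 86 65
f 58 88 85
f 88 57 81
f 85 81 49
f 88 81 85
f 57 83 82
f 83 54 70
f 82 70 53
f 83 70 82
f 54 69 74
f 69 48 71
f 74 71 55
f 69 71 74
f 50 76 62
f 76 56 77
f 62 77 51
f 76 77 62
f 50 62 60
f 62 51 61
f 60 61 49
f 62 61 60
f 50 60 67
f 60 49 66
f 67 66 53
f 60 66 67
f 50 67 72
f 67 53 73
f 72 73 55
f 67 73 72
f 50 72 76
f 72 55 79
f 76 79 56
f 72 79 76
f 51 77 65
f 77 56 78
f 65 78 52
f 77 78 65
f 49 61 85
f 61 51 86
f 85 86 58
f 61 86 85
f 53 66 82
f 66 49 81
f 82 81 57
f 66 81 82
f 55 73 74
f 73 53 70
f 74 70 54
f 73 70 74
f 56 79 75
f 79 55 71
f 75 71 48
f 79 71 75



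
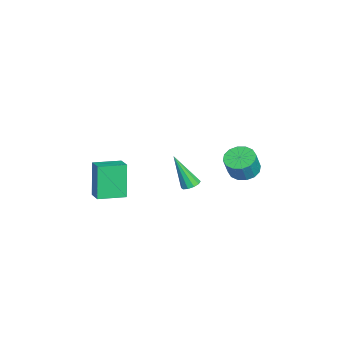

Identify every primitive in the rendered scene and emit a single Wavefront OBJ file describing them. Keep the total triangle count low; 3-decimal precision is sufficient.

v -4.207 2.565 0.918
v -3.577 3.099 0.764
v -3.103 2.869 1.908
v -3.733 2.335 2.062
v -3.89 3.343 0.943
v -3.416 3.112 2.087
v -4.288 3.378 1.115
v -3.813 3.147 2.259
v -4.664 3.195 1.234
v -4.19 2.965 2.378
v -4.918 2.844 1.269
v -4.443 2.613 2.413
v -4.981 2.418 1.209
v -4.507 2.187 2.353
v -4.837 2.031 1.072
v -4.363 1.801 2.216
v -4.524 1.788 0.893
v -4.05 1.557 2.037
v -4.127 1.753 0.721
v -3.652 1.522 1.865
v -3.75 1.935 0.602
v -3.276 1.705 1.746
v -3.497 2.287 0.567
v -3.022 2.056 1.711
v -3.433 2.713 0.627
v -2.959 2.482 1.771
v -1.797 -4.81 0.318
v -2.435 -4.836 2.234
v -2.336 -3.43 0.157
v -2.974 -3.456 2.074
v -0.946 -4.444 0.606
v -1.584 -4.47 2.523
v -1.485 -3.064 0.446
v -2.123 -3.09 2.362
v -0.706 0.115 2.056
v -0.474 0.509 2.282
v -0.994 -0.735 3.844
v -0.781 0.576 2.264
v -1.06 0.466 2.166
v -1.204 0.222 2.027
v -1.158 -0.062 1.899
v -0.939 -0.279 1.831
v -0.632 -0.345 1.849
v -0.352 -0.235 1.947
v -0.209 0.009 2.086
v -0.255 0.293 2.214
f 2 1 5
f 2 5 3
f 3 5 6
f 3 6 4
f 5 1 7
f 5 7 6
f 6 7 8
f 6 8 4
f 7 1 9
f 7 9 8
f 8 9 10
f 8 10 4
f 9 1 11
f 9 11 10
f 10 11 12
f 10 12 4
f 11 1 13
f 11 13 12
f 12 13 14
f 12 14 4
f 13 1 15
f 13 15 14
f 14 15 16
f 14 16 4
f 15 1 17
f 15 17 16
f 16 17 18
f 16 18 4
f 17 1 19
f 17 19 18
f 18 19 20
f 18 20 4
f 19 1 21
f 19 21 20
f 20 21 22
f 20 22 4
f 21 1 23
f 21 23 22
f 22 23 24
f 22 24 4
f 23 1 25
f 23 25 24
f 24 25 26
f 24 26 4
f 25 1 2
f 25 2 26
f 26 2 3
f 26 3 4
f 28 30 27
f 31 28 27
f 27 30 29
f 29 31 27
f 28 34 30
f 32 28 31
f 32 34 28
f 30 34 29
f 33 31 29
f 29 34 33
f 33 32 31
f 34 32 33
f 36 35 38
f 36 38 37
f 38 35 39
f 38 39 37
f 39 35 40
f 39 40 37
f 40 35 41
f 40 41 37
f 41 35 42
f 41 42 37
f 42 35 43
f 42 43 37
f 43 35 44
f 43 44 37
f 44 35 45
f 44 45 37
f 45 35 46
f 45 46 37
f 46 35 36
f 46 36 37



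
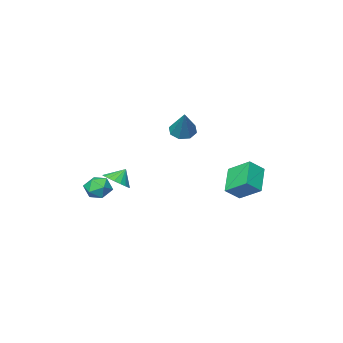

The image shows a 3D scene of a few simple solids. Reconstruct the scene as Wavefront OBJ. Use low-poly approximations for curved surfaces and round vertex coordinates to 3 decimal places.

v 2.416 -3.386 -2.347
v 2.806 -2.871 -1.715
v 3.654 -3.369 -3.125
v 4.044 -2.854 -2.493
v 3.841 -3.716 -2.311
v 3.075 -3.726 -1.83
v 3.385 -2.514 -3.01
v 2.619 -2.524 -2.529
v 3.405 -2.331 -2.125
v 3.686 -3.074 -1.693
v 2.774 -3.166 -3.147
v 3.055 -3.909 -2.715
v 4.141 -0.138 -0.875
v 4.837 -0.275 -0.354
v 3.539 -0.042 -0.045
v 4.837 0.114 -0.399
v 4.699 0.453 -0.538
v 4.451 0.675 -0.744
v 4.141 0.736 -0.976
v 3.832 0.624 -1.188
v 3.584 0.36 -1.338
v 3.446 -0.002 -1.396
v 3.446 -0.391 -1.351
v 3.583 -0.73 -1.211
v 3.832 -0.951 -1.005
v 4.141 -1.012 -0.773
v 4.451 -0.9 -0.561
v 4.699 -0.637 -0.412
v -3.134 -3.496 0.645
v -2.586 -4.111 0.809
v -2.366 -2.364 2.315
v -2.349 -3.672 0.403
v -2.573 -3.131 0.138
v -3.125 -2.803 0.17
v -3.683 -2.882 0.48
v -3.919 -3.321 0.886
v -3.696 -3.862 1.151
v -3.143 -4.19 1.119
v -2.476 2.723 -1.163
v -2.878 4.078 -0.293
v -1.387 3.753 -2.264
v -1.789 5.108 -1.394
v -1.571 2.532 -0.446
v -1.973 3.887 0.424
v -0.482 3.562 -1.547
v -0.884 4.917 -0.677
f 1 12 6
f 1 6 2
f 1 2 8
f 1 8 11
f 1 11 12
f 2 6 10
f 6 12 5
f 12 11 3
f 11 8 7
f 8 2 9
f 4 10 5
f 4 5 3
f 4 3 7
f 4 7 9
f 4 9 10
f 5 10 6
f 3 5 12
f 7 3 11
f 9 7 8
f 10 9 2
f 14 13 16
f 14 16 15
f 16 13 17
f 16 17 15
f 17 13 18
f 17 18 15
f 18 13 19
f 18 19 15
f 19 13 20
f 19 20 15
f 20 13 21
f 20 21 15
f 21 13 22
f 21 22 15
f 22 13 23
f 22 23 15
f 23 13 24
f 23 24 15
f 24 13 25
f 24 25 15
f 25 13 26
f 25 26 15
f 26 13 27
f 26 27 15
f 27 13 28
f 27 28 15
f 28 13 14
f 28 14 15
f 30 29 32
f 30 32 31
f 32 29 33
f 32 33 31
f 33 29 34
f 33 34 31
f 34 29 35
f 34 35 31
f 35 29 36
f 35 36 31
f 36 29 37
f 36 37 31
f 37 29 38
f 37 38 31
f 38 29 30
f 38 30 31
f 40 42 39
f 43 40 39
f 39 42 41
f 41 43 39
f 40 46 42
f 44 40 43
f 44 46 40
f 42 46 41
f 45 43 41
f 41 46 45
f 45 44 43
f 46 44 45



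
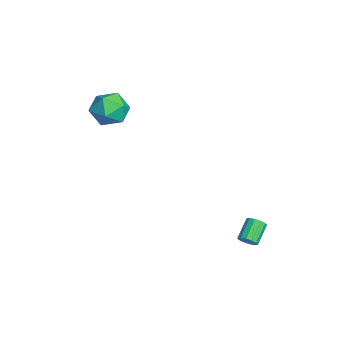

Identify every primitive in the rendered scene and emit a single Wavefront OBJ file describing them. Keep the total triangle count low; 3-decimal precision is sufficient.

v 3.852 2.969 -3.192
v 4.154 2.834 -2.74
v 3.249 3.436 -1.956
v 2.948 3.571 -2.408
v 4.259 3.116 -2.836
v 3.354 3.717 -2.052
v 4.234 3.351 -3.045
v 3.329 3.953 -2.26
v 4.089 3.466 -3.3
v 3.184 4.067 -2.516
v 3.868 3.422 -3.521
v 2.963 4.023 -2.737
v 3.642 3.235 -3.638
v 2.737 3.836 -2.854
v 3.483 2.963 -3.613
v 2.578 3.565 -2.829
v 3.442 2.694 -3.455
v 2.537 3.295 -2.67
v 3.53 2.512 -3.213
v 2.626 3.113 -2.428
v 3.721 2.475 -2.964
v 2.817 3.076 -2.18
v 3.954 2.595 -2.788
v 3.049 3.196 -2.004
v -4.469 -3.057 2.465
v -3.584 -2.235 2.52
v -3.156 -4.485 2.72
v -2.271 -3.663 2.775
v -3.083 -3.738 3.668
v -3.895 -2.855 3.51
v -2.845 -3.865 1.73
v -3.657 -2.982 1.572
v -2.581 -2.734 2.065
v -2.728 -2.655 3.263
v -4.012 -4.065 1.977
v -4.159 -3.986 3.175
f 2 1 5
f 2 5 3
f 3 5 6
f 3 6 4
f 5 1 7
f 5 7 6
f 6 7 8
f 6 8 4
f 7 1 9
f 7 9 8
f 8 9 10
f 8 10 4
f 9 1 11
f 9 11 10
f 10 11 12
f 10 12 4
f 11 1 13
f 11 13 12
f 12 13 14
f 12 14 4
f 13 1 15
f 13 15 14
f 14 15 16
f 14 16 4
f 15 1 17
f 15 17 16
f 16 17 18
f 16 18 4
f 17 1 19
f 17 19 18
f 18 19 20
f 18 20 4
f 19 1 21
f 19 21 20
f 20 21 22
f 20 22 4
f 21 1 23
f 21 23 22
f 22 23 24
f 22 24 4
f 23 1 2
f 23 2 24
f 24 2 3
f 24 3 4
f 25 36 30
f 25 30 26
f 25 26 32
f 25 32 35
f 25 35 36
f 26 30 34
f 30 36 29
f 36 35 27
f 35 32 31
f 32 26 33
f 28 34 29
f 28 29 27
f 28 27 31
f 28 31 33
f 28 33 34
f 29 34 30
f 27 29 36
f 31 27 35
f 33 31 32
f 34 33 26



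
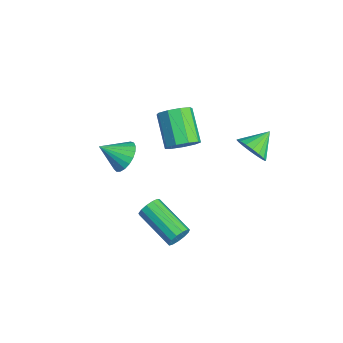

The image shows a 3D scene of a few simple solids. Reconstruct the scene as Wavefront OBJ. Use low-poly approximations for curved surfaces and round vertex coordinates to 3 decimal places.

v 4.12 -1.082 -2.724
v 4.395 -1.295 -2.211
v 2.536 -2.09 -1.542
v 2.26 -1.878 -2.056
v 4.284 -0.972 -2.137
v 2.425 -1.768 -1.468
v 4.12 -0.684 -2.249
v 2.261 -1.48 -1.58
v 3.957 -0.523 -2.512
v 2.098 -1.318 -1.843
v 3.845 -0.539 -2.843
v 1.986 -1.335 -2.174
v 3.82 -0.728 -3.136
v 1.961 -1.523 -2.467
v 3.89 -1.029 -3.298
v 2.031 -1.824 -2.629
v 4.034 -1.347 -3.278
v 2.174 -2.142 -2.61
v 4.204 -1.581 -3.083
v 2.345 -2.376 -2.414
v 4.348 -1.657 -2.774
v 2.488 -2.452 -2.105
v 4.419 -1.55 -2.449
v 2.56 -2.345 -1.78
v 3.146 -3.242 3.276
v 3.575 -3.748 2.793
v 2.834 -4.278 4.084
v 3.811 -3.645 3.016
v 3.933 -3.472 3.284
v 3.918 -3.26 3.551
v 3.77 -3.044 3.769
v 3.514 -2.863 3.903
v 3.194 -2.748 3.928
v 2.866 -2.717 3.84
v 2.586 -2.778 3.655
v 2.403 -2.919 3.404
v 2.348 -3.116 3.131
v 2.432 -3.334 2.883
v 2.638 -3.537 2.703
v 2.933 -3.689 2.622
v 3.264 -3.763 2.654
v 4.215 2.195 2.925
v 4.679 2.684 2.424
v 3.765 3.225 3.515
v 4.358 2.652 2.235
v 4.008 2.53 2.183
v 3.7 2.341 2.277
v 3.493 2.123 2.5
v 3.43 1.92 2.807
v 3.522 1.771 3.138
v 3.751 1.705 3.426
v 4.072 1.737 3.615
v 4.421 1.86 3.667
v 4.73 2.048 3.572
v 4.936 2.266 3.349
v 5 2.47 3.042
v 4.908 2.619 2.712
v 1.138 0.122 0.854
v 1.499 0.736 1.298
v -0.016 0.853 2.37
v -0.378 0.238 1.926
v 1.205 0.959 0.858
v -0.311 1.076 1.93
v 0.879 0.79 0.416
v -0.636 0.907 1.488
v 0.674 0.308 0.179
v -0.841 0.425 1.251
v 0.686 -0.261 0.258
v -0.829 -0.144 1.33
v 0.91 -0.651 0.615
v -0.606 -0.534 1.688
v 1.24 -0.679 1.085
v -0.276 -0.563 2.157
v 1.522 -0.333 1.446
v 0.007 -0.217 2.519
v 1.624 0.226 1.53
v 0.109 0.342 2.603
f 2 1 5
f 2 5 3
f 3 5 6
f 3 6 4
f 5 1 7
f 5 7 6
f 6 7 8
f 6 8 4
f 7 1 9
f 7 9 8
f 8 9 10
f 8 10 4
f 9 1 11
f 9 11 10
f 10 11 12
f 10 12 4
f 11 1 13
f 11 13 12
f 12 13 14
f 12 14 4
f 13 1 15
f 13 15 14
f 14 15 16
f 14 16 4
f 15 1 17
f 15 17 16
f 16 17 18
f 16 18 4
f 17 1 19
f 17 19 18
f 18 19 20
f 18 20 4
f 19 1 21
f 19 21 20
f 20 21 22
f 20 22 4
f 21 1 23
f 21 23 22
f 22 23 24
f 22 24 4
f 23 1 2
f 23 2 24
f 24 2 3
f 24 3 4
f 26 25 28
f 26 28 27
f 28 25 29
f 28 29 27
f 29 25 30
f 29 30 27
f 30 25 31
f 30 31 27
f 31 25 32
f 31 32 27
f 32 25 33
f 32 33 27
f 33 25 34
f 33 34 27
f 34 25 35
f 34 35 27
f 35 25 36
f 35 36 27
f 36 25 37
f 36 37 27
f 37 25 38
f 37 38 27
f 38 25 39
f 38 39 27
f 39 25 40
f 39 40 27
f 40 25 41
f 40 41 27
f 41 25 26
f 41 26 27
f 43 42 45
f 43 45 44
f 45 42 46
f 45 46 44
f 46 42 47
f 46 47 44
f 47 42 48
f 47 48 44
f 48 42 49
f 48 49 44
f 49 42 50
f 49 50 44
f 50 42 51
f 50 51 44
f 51 42 52
f 51 52 44
f 52 42 53
f 52 53 44
f 53 42 54
f 53 54 44
f 54 42 55
f 54 55 44
f 55 42 56
f 55 56 44
f 56 42 57
f 56 57 44
f 57 42 43
f 57 43 44
f 59 58 62
f 59 62 60
f 60 62 63
f 60 63 61
f 62 58 64
f 62 64 63
f 63 64 65
f 63 65 61
f 64 58 66
f 64 66 65
f 65 66 67
f 65 67 61
f 66 58 68
f 66 68 67
f 67 68 69
f 67 69 61
f 68 58 70
f 68 70 69
f 69 70 71
f 69 71 61
f 70 58 72
f 70 72 71
f 71 72 73
f 71 73 61
f 72 58 74
f 72 74 73
f 73 74 75
f 73 75 61
f 74 58 76
f 74 76 75
f 75 76 77
f 75 77 61
f 76 58 59
f 76 59 77
f 77 59 60
f 77 60 61

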